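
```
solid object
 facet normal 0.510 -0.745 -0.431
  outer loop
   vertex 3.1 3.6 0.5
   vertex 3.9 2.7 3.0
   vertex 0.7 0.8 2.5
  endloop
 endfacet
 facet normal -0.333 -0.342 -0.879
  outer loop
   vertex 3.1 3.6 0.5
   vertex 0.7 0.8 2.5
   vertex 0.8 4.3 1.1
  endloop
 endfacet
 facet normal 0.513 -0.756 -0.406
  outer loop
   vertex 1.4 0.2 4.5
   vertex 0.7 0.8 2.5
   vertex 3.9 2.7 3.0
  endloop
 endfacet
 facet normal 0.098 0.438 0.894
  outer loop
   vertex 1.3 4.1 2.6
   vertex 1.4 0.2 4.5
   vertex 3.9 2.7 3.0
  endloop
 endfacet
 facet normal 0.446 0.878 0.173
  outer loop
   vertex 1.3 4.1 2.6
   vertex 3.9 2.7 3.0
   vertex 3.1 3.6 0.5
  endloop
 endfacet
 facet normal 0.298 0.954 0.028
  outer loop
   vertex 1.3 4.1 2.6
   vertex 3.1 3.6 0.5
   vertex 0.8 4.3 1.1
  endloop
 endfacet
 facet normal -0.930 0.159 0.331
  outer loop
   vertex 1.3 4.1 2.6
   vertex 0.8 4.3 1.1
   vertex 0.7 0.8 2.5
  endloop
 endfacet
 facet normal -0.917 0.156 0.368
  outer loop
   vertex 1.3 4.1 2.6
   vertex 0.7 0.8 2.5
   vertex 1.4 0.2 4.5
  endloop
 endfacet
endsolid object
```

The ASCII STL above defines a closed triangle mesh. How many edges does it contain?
12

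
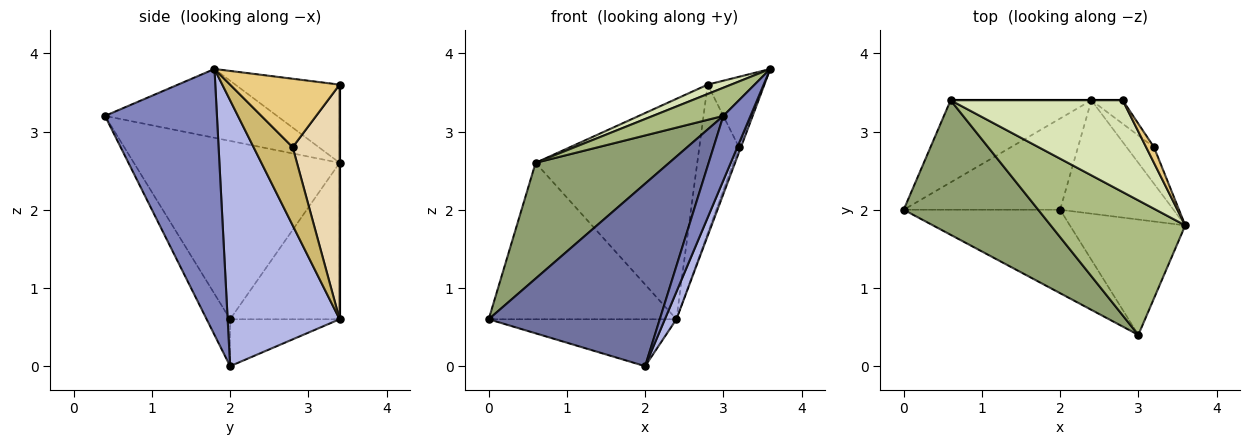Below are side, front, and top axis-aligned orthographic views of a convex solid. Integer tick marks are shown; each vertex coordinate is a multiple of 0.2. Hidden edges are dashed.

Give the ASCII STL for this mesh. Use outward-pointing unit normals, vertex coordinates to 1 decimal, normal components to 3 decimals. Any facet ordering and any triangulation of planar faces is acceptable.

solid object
 facet normal -0.124 -0.902 -0.413
  outer loop
   vertex 2.0 2.0 0.0
   vertex 3.0 0.4 3.2
   vertex 0.0 2.0 0.6
  endloop
 endfacet
 facet normal 0.895 -0.217 -0.388
  outer loop
   vertex 2.0 2.0 0.0
   vertex 3.6 1.8 3.8
   vertex 3.0 0.4 3.2
  endloop
 endfacet
 facet normal -0.258 0.442 -0.859
  outer loop
   vertex 2.4 3.4 0.6
   vertex 2.0 2.0 0.0
   vertex 0.0 2.0 0.6
  endloop
 endfacet
 facet normal 0.916 -0.094 -0.391
  outer loop
   vertex 2.4 3.4 0.6
   vertex 3.6 1.8 3.8
   vertex 2.0 2.0 0.0
  endloop
 endfacet
 facet normal -0.709 -0.460 0.535
  outer loop
   vertex 0.6 3.4 2.6
   vertex 0.0 2.0 0.6
   vertex 3.0 0.4 3.2
  endloop
 endfacet
 facet normal -0.448 -0.183 0.875
  outer loop
   vertex 0.6 3.4 2.6
   vertex 3.0 0.4 3.2
   vertex 3.6 1.8 3.8
  endloop
 endfacet
 facet normal -0.459 0.787 -0.413
  outer loop
   vertex 0.6 3.4 2.6
   vertex 2.4 3.4 0.6
   vertex 0.0 2.0 0.6
  endloop
 endfacet
 facet normal -0.412 -0.093 0.906
  outer loop
   vertex 2.8 3.4 3.6
   vertex 0.6 3.4 2.6
   vertex 3.6 1.8 3.8
  endloop
 endfacet
 facet normal 0.000 1.000 0.000
  outer loop
   vertex 2.8 3.4 3.6
   vertex 2.4 3.4 0.6
   vertex 0.6 3.4 2.6
  endloop
 endfacet
 facet normal 0.943 0.047 -0.330
  outer loop
   vertex 3.2 2.8 2.8
   vertex 3.6 1.8 3.8
   vertex 2.4 3.4 0.6
  endloop
 endfacet
 facet normal 0.885 0.455 0.101
  outer loop
   vertex 3.2 2.8 2.8
   vertex 2.8 3.4 3.6
   vertex 3.6 1.8 3.8
  endloop
 endfacet
 facet normal 0.760 0.642 -0.101
  outer loop
   vertex 3.2 2.8 2.8
   vertex 2.4 3.4 0.6
   vertex 2.8 3.4 3.6
  endloop
 endfacet
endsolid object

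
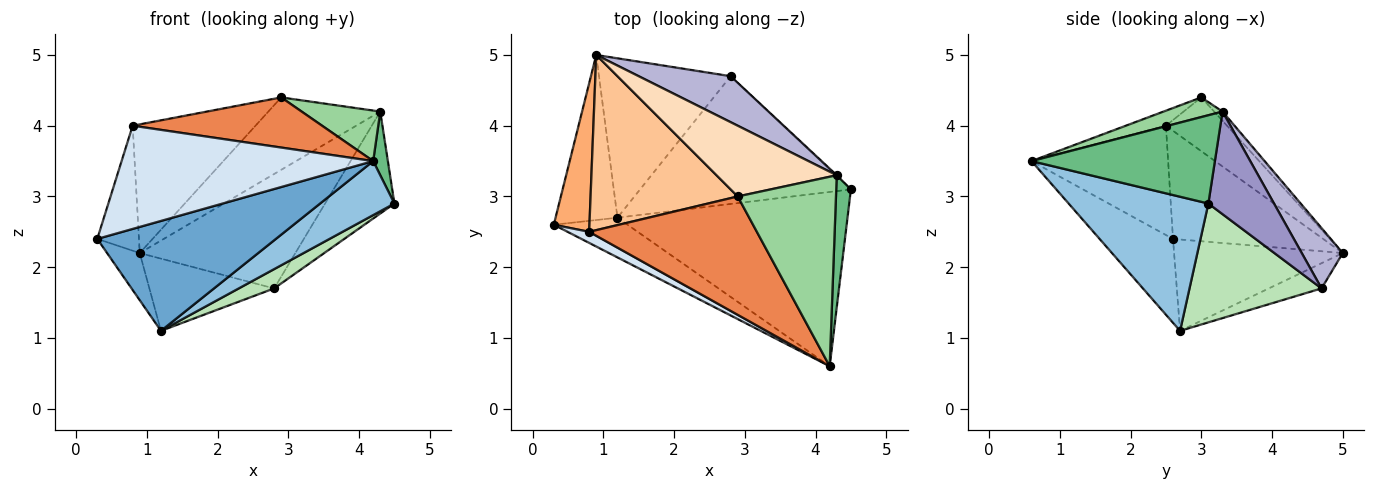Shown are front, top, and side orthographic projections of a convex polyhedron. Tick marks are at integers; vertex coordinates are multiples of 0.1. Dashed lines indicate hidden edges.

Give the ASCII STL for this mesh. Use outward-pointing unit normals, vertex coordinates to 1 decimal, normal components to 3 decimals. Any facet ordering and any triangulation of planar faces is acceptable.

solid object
 facet normal -0.360 -0.877 -0.317
  outer loop
   vertex 1.2 2.7 1.1
   vertex 4.2 0.6 3.5
   vertex 0.3 2.6 2.4
  endloop
 endfacet
 facet normal 0.487 -0.259 -0.834
  outer loop
   vertex 1.2 2.7 1.1
   vertex 4.5 3.1 2.9
   vertex 4.2 0.6 3.5
  endloop
 endfacet
 facet normal -0.817 0.158 -0.554
  outer loop
   vertex 1.2 2.7 1.1
   vertex 0.3 2.6 2.4
   vertex 0.9 5.0 2.2
  endloop
 endfacet
 facet normal -0.475 -0.875 0.094
  outer loop
   vertex 0.8 2.5 4.0
   vertex 0.3 2.6 2.4
   vertex 4.2 0.6 3.5
  endloop
 endfacet
 facet normal -0.082 -0.389 0.918
  outer loop
   vertex 0.8 2.5 4.0
   vertex 4.2 0.6 3.5
   vertex 2.9 3.0 4.4
  endloop
 endfacet
 facet normal -0.918 0.255 0.303
  outer loop
   vertex 0.8 2.5 4.0
   vertex 0.9 5.0 2.2
   vertex 0.3 2.6 2.4
  endloop
 endfacet
 facet normal -0.282 0.568 0.773
  outer loop
   vertex 0.8 2.5 4.0
   vertex 2.9 3.0 4.4
   vertex 0.9 5.0 2.2
  endloop
 endfacet
 facet normal -0.053 0.714 0.698
  outer loop
   vertex 4.3 3.3 4.2
   vertex 0.9 5.0 2.2
   vertex 2.9 3.0 4.4
  endloop
 endfacet
 facet normal 0.983 -0.079 0.163
  outer loop
   vertex 4.3 3.3 4.2
   vertex 4.2 0.6 3.5
   vertex 4.5 3.1 2.9
  endloop
 endfacet
 facet normal 0.190 -0.253 0.949
  outer loop
   vertex 4.3 3.3 4.2
   vertex 2.9 3.0 4.4
   vertex 4.2 0.6 3.5
  endloop
 endfacet
 facet normal 0.487 -0.130 -0.864
  outer loop
   vertex 2.8 4.7 1.7
   vertex 4.5 3.1 2.9
   vertex 1.2 2.7 1.1
  endloop
 endfacet
 facet normal -0.172 0.407 -0.897
  outer loop
   vertex 2.8 4.7 1.7
   vertex 1.2 2.7 1.1
   vertex 0.9 5.0 2.2
  endloop
 endfacet
 facet normal 0.688 0.726 -0.006
  outer loop
   vertex 2.8 4.7 1.7
   vertex 4.3 3.3 4.2
   vertex 4.5 3.1 2.9
  endloop
 endfacet
 facet normal 0.238 0.901 0.362
  outer loop
   vertex 2.8 4.7 1.7
   vertex 0.9 5.0 2.2
   vertex 4.3 3.3 4.2
  endloop
 endfacet
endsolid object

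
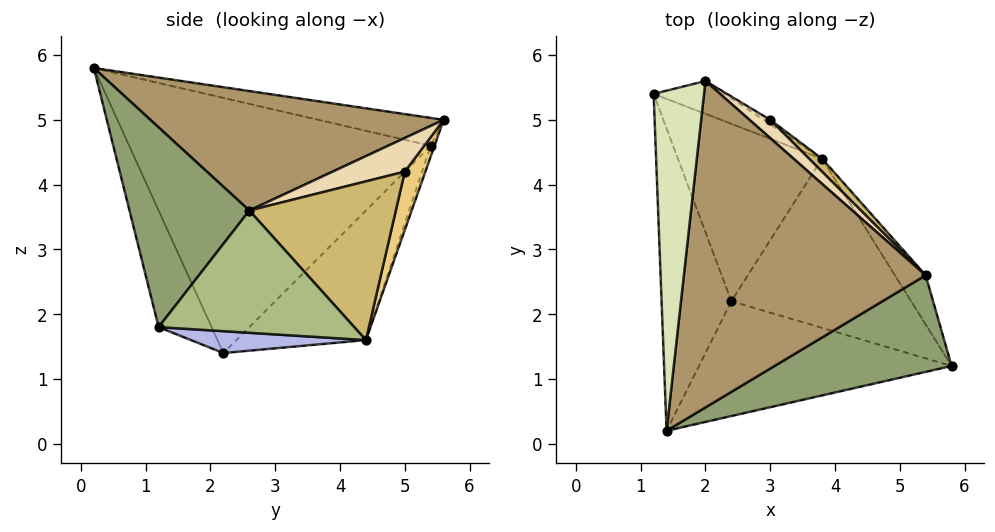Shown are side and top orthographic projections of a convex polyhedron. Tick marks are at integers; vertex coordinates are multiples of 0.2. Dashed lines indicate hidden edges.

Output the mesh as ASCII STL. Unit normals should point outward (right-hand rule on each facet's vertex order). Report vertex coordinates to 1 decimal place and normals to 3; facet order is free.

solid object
 facet normal -0.960 -0.097 -0.262
  outer loop
   vertex 2.4 2.2 1.4
   vertex 1.4 0.2 5.8
   vertex 1.2 5.4 4.6
  endloop
 endfacet
 facet normal -0.205 -0.873 -0.443
  outer loop
   vertex 2.4 2.2 1.4
   vertex 5.8 1.2 1.8
   vertex 1.4 0.2 5.8
  endloop
 endfacet
 facet normal -0.600 0.442 -0.667
  outer loop
   vertex 3.8 4.4 1.6
   vertex 2.4 2.2 1.4
   vertex 1.2 5.4 4.6
  endloop
 endfacet
 facet normal 0.121 0.013 -0.993
  outer loop
   vertex 3.8 4.4 1.6
   vertex 5.8 1.2 1.8
   vertex 2.4 2.2 1.4
  endloop
 endfacet
 facet normal 0.631 -0.539 0.559
  outer loop
   vertex 5.4 2.6 3.6
   vertex 1.4 0.2 5.8
   vertex 5.8 1.2 1.8
  endloop
 endfacet
 facet normal 0.835 0.509 -0.210
  outer loop
   vertex 5.4 2.6 3.6
   vertex 5.8 1.2 1.8
   vertex 3.8 4.4 1.6
  endloop
 endfacet
 facet normal -0.054 0.932 -0.358
  outer loop
   vertex 2.0 5.6 5.0
   vertex 3.8 4.4 1.6
   vertex 1.2 5.4 4.6
  endloop
 endfacet
 facet normal -0.476 0.180 0.861
  outer loop
   vertex 2.0 5.6 5.0
   vertex 1.2 5.4 4.6
   vertex 1.4 0.2 5.8
  endloop
 endfacet
 facet normal 0.441 0.083 0.893
  outer loop
   vertex 2.0 5.6 5.0
   vertex 1.4 0.2 5.8
   vertex 5.4 2.6 3.6
  endloop
 endfacet
 facet normal 0.713 0.699 0.058
  outer loop
   vertex 3.0 5.0 4.2
   vertex 5.4 2.6 3.6
   vertex 3.8 4.4 1.6
  endloop
 endfacet
 facet normal 0.482 0.875 -0.054
  outer loop
   vertex 3.0 5.0 4.2
   vertex 3.8 4.4 1.6
   vertex 2.0 5.6 5.0
  endloop
 endfacet
 facet normal 0.691 0.585 0.425
  outer loop
   vertex 3.0 5.0 4.2
   vertex 2.0 5.6 5.0
   vertex 5.4 2.6 3.6
  endloop
 endfacet
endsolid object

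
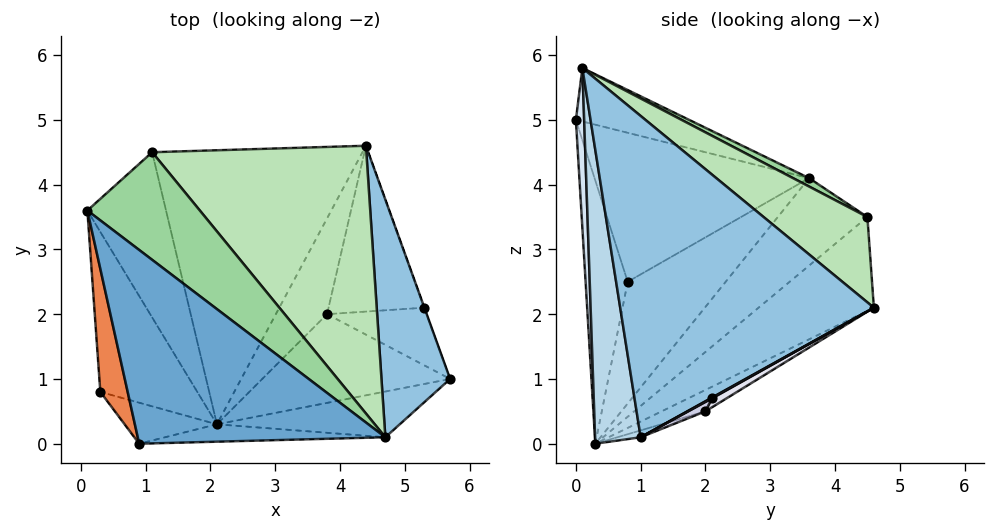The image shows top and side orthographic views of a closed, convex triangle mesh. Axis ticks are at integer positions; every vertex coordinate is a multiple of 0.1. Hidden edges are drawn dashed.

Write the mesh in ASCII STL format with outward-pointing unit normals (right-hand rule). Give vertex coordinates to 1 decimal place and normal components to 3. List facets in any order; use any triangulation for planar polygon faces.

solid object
 facet normal -0.207 0.194 0.959
  outer loop
   vertex 4.7 0.1 5.8
   vertex 0.1 3.6 4.1
   vertex 0.9 0.0 5.0
  endloop
 endfacet
 facet normal 0.952 0.231 0.203
  outer loop
   vertex 4.4 4.6 2.1
   vertex 4.7 0.1 5.8
   vertex 5.7 1.0 0.1
  endloop
 endfacet
 facet normal 0.193 -0.974 -0.120
  outer loop
   vertex 2.1 0.3 0.0
   vertex 5.7 1.0 0.1
   vertex 4.7 0.1 5.8
  endloop
 endfacet
 facet normal 0.037 -0.998 -0.051
  outer loop
   vertex 2.1 0.3 0.0
   vertex 4.7 0.1 5.8
   vertex 0.9 0.0 5.0
  endloop
 endfacet
 facet normal -0.969 -0.171 0.178
  outer loop
   vertex 0.3 0.8 2.5
   vertex 0.9 0.0 5.0
   vertex 0.1 3.6 4.1
  endloop
 endfacet
 facet normal -0.749 0.288 -0.597
  outer loop
   vertex 0.3 0.8 2.5
   vertex 0.1 3.6 4.1
   vertex 2.1 0.3 0.0
  endloop
 endfacet
 facet normal -0.470 -0.867 -0.165
  outer loop
   vertex 0.3 0.8 2.5
   vertex 2.1 0.3 0.0
   vertex 0.9 0.0 5.0
  endloop
 endfacet
 facet normal -0.695 0.355 -0.625
  outer loop
   vertex 1.1 4.5 3.5
   vertex 2.1 0.3 0.0
   vertex 0.1 3.6 4.1
  endloop
 endfacet
 facet normal -0.340 0.553 -0.761
  outer loop
   vertex 1.1 4.5 3.5
   vertex 4.4 4.6 2.1
   vertex 2.1 0.3 0.0
  endloop
 endfacet
 facet normal 0.064 0.503 0.862
  outer loop
   vertex 1.1 4.5 3.5
   vertex 0.1 3.6 4.1
   vertex 4.7 0.1 5.8
  endloop
 endfacet
 facet normal 0.291 0.619 0.729
  outer loop
   vertex 1.1 4.5 3.5
   vertex 4.7 0.1 5.8
   vertex 4.4 4.6 2.1
  endloop
 endfacet
 facet normal -0.035 0.314 -0.949
  outer loop
   vertex 3.8 2.0 0.5
   vertex 5.7 1.0 0.1
   vertex 2.1 0.3 0.0
  endloop
 endfacet
 facet normal -0.322 0.549 -0.771
  outer loop
   vertex 3.8 2.0 0.5
   vertex 2.1 0.3 0.0
   vertex 4.4 4.6 2.1
  endloop
 endfacet
 facet normal 0.873 0.436 -0.218
  outer loop
   vertex 5.3 2.1 0.7
   vertex 4.4 4.6 2.1
   vertex 5.7 1.0 0.1
  endloop
 endfacet
 facet normal 0.082 0.500 -0.862
  outer loop
   vertex 5.3 2.1 0.7
   vertex 5.7 1.0 0.1
   vertex 3.8 2.0 0.5
  endloop
 endfacet
 facet normal 0.080 0.509 -0.857
  outer loop
   vertex 5.3 2.1 0.7
   vertex 3.8 2.0 0.5
   vertex 4.4 4.6 2.1
  endloop
 endfacet
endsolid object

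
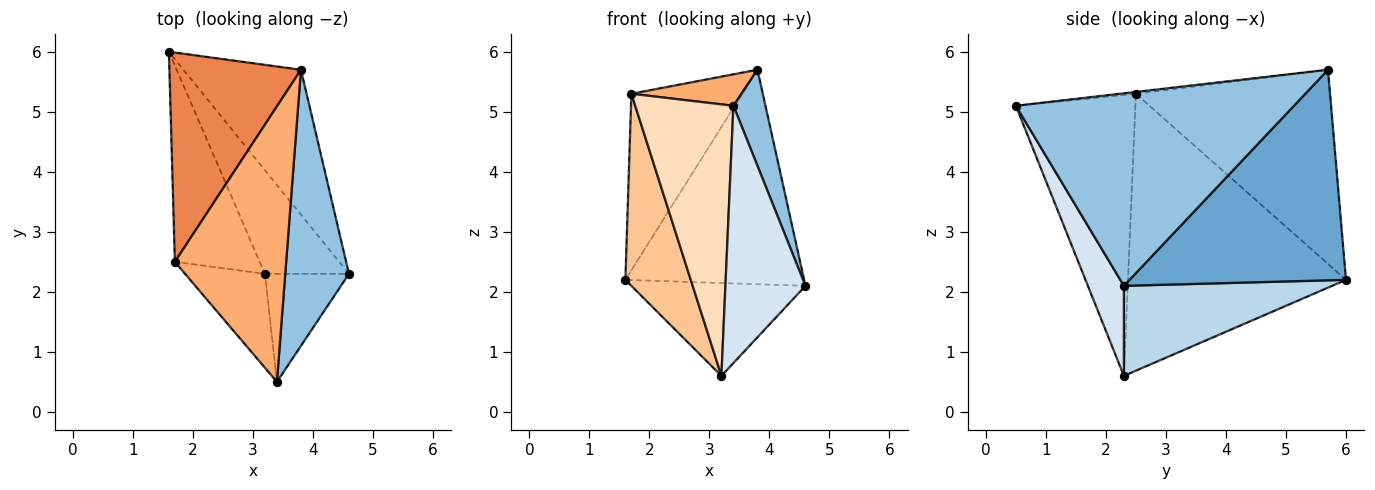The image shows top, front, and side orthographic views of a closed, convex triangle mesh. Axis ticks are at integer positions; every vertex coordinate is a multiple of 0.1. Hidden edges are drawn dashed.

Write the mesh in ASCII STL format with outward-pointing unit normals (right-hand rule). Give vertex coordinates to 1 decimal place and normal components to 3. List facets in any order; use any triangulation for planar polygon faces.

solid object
 facet normal 0.708 0.585 -0.395
  outer loop
   vertex 3.8 5.7 5.7
   vertex 4.6 2.3 2.1
   vertex 1.6 6.0 2.2
  endloop
 endfacet
 facet normal 0.944 -0.109 0.312
  outer loop
   vertex 3.8 5.7 5.7
   vertex 3.4 0.5 5.1
   vertex 4.6 2.3 2.1
  endloop
 endfacet
 facet normal 0.624 0.521 -0.582
  outer loop
   vertex 3.2 2.3 0.6
   vertex 1.6 6.0 2.2
   vertex 4.6 2.3 2.1
  endloop
 endfacet
 facet normal 0.383 -0.852 -0.358
  outer loop
   vertex 3.2 2.3 0.6
   vertex 4.6 2.3 2.1
   vertex 3.4 0.5 5.1
  endloop
 endfacet
 facet normal -0.748 0.428 0.507
  outer loop
   vertex 1.7 2.5 5.3
   vertex 3.8 5.7 5.7
   vertex 1.6 6.0 2.2
  endloop
 endfacet
 facet normal -0.016 -0.113 0.993
  outer loop
   vertex 1.7 2.5 5.3
   vertex 3.4 0.5 5.1
   vertex 3.8 5.7 5.7
  endloop
 endfacet
 facet normal -0.919 -0.276 -0.282
  outer loop
   vertex 1.7 2.5 5.3
   vertex 1.6 6.0 2.2
   vertex 3.2 2.3 0.6
  endloop
 endfacet
 facet normal -0.755 -0.620 -0.214
  outer loop
   vertex 1.7 2.5 5.3
   vertex 3.2 2.3 0.6
   vertex 3.4 0.5 5.1
  endloop
 endfacet
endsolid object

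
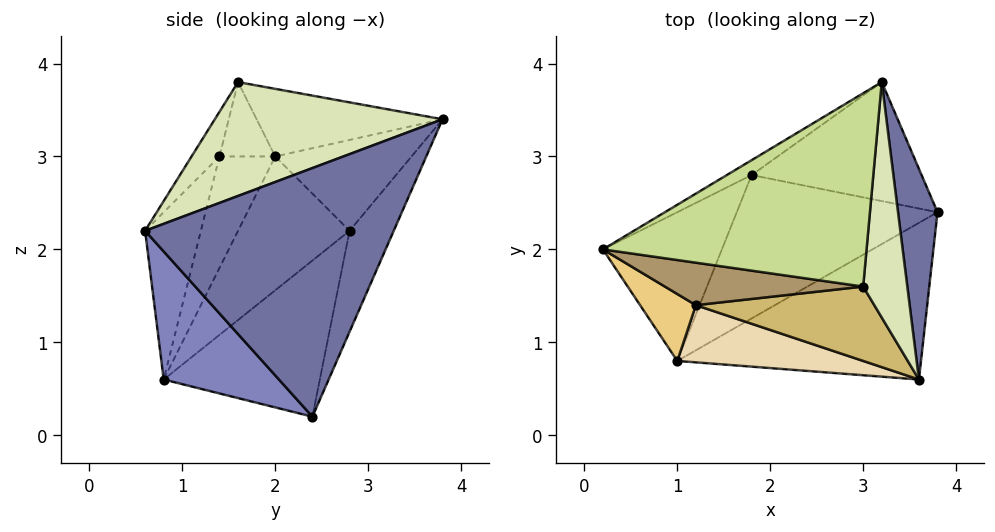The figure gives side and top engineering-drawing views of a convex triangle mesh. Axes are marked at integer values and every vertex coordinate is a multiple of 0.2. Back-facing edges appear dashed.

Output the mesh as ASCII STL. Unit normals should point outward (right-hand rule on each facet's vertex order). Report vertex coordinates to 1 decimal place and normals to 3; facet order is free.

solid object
 facet normal 0.986 0.064 0.157
  outer loop
   vertex 3.2 3.8 3.4
   vertex 3.6 0.6 2.2
   vertex 3.8 2.4 0.2
  endloop
 endfacet
 facet normal 0.323 -0.719 -0.615
  outer loop
   vertex 1.0 0.8 0.6
   vertex 3.8 2.4 0.2
   vertex 3.6 0.6 2.2
  endloop
 endfacet
 facet normal -0.496 0.857 -0.135
  outer loop
   vertex 1.8 2.8 2.2
   vertex 0.2 2.0 3.0
   vertex 3.2 3.8 3.4
  endloop
 endfacet
 facet normal -0.254 0.868 -0.427
  outer loop
   vertex 1.8 2.8 2.2
   vertex 3.2 3.8 3.4
   vertex 3.8 2.4 0.2
  endloop
 endfacet
 facet normal -0.575 0.639 -0.511
  outer loop
   vertex 1.8 2.8 2.2
   vertex 1.0 0.8 0.6
   vertex 0.2 2.0 3.0
  endloop
 endfacet
 facet normal -0.462 0.659 -0.593
  outer loop
   vertex 1.8 2.8 2.2
   vertex 3.8 2.4 0.2
   vertex 1.0 0.8 0.6
  endloop
 endfacet
 facet normal -0.244 0.195 0.950
  outer loop
   vertex 3.0 1.6 3.8
   vertex 3.2 3.8 3.4
   vertex 0.2 2.0 3.0
  endloop
 endfacet
 facet normal 0.932 -0.019 0.361
  outer loop
   vertex 3.0 1.6 3.8
   vertex 3.6 0.6 2.2
   vertex 3.2 3.8 3.4
  endloop
 endfacet
 facet normal -0.303 -0.505 0.808
  outer loop
   vertex 1.2 1.4 3.0
   vertex 3.0 1.6 3.8
   vertex 0.2 2.0 3.0
  endloop
 endfacet
 facet normal -0.123 -0.862 0.492
  outer loop
   vertex 1.2 1.4 3.0
   vertex 3.6 0.6 2.2
   vertex 3.0 1.6 3.8
  endloop
 endfacet
 facet normal -0.498 -0.830 0.249
  outer loop
   vertex 1.2 1.4 3.0
   vertex 0.2 2.0 3.0
   vertex 1.0 0.8 0.6
  endloop
 endfacet
 facet normal -0.229 -0.940 0.254
  outer loop
   vertex 1.2 1.4 3.0
   vertex 1.0 0.8 0.6
   vertex 3.6 0.6 2.2
  endloop
 endfacet
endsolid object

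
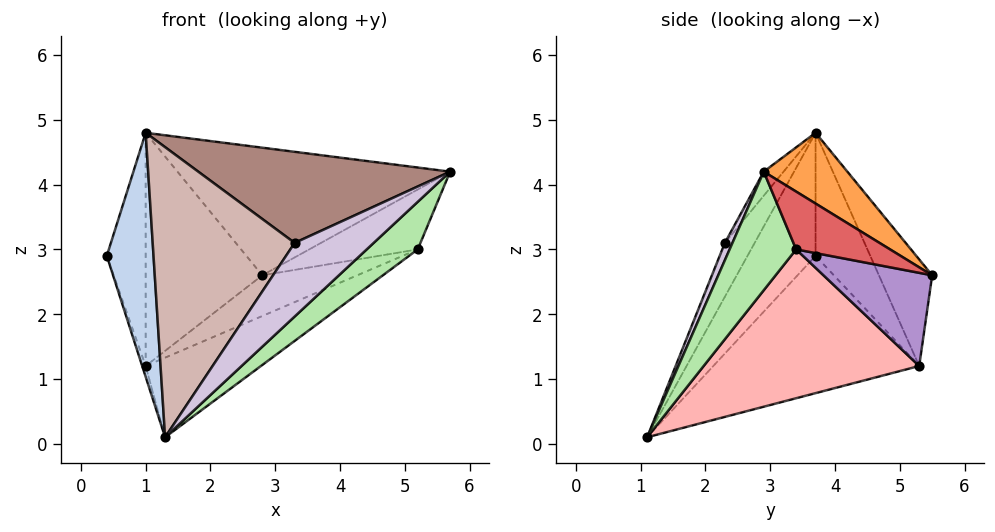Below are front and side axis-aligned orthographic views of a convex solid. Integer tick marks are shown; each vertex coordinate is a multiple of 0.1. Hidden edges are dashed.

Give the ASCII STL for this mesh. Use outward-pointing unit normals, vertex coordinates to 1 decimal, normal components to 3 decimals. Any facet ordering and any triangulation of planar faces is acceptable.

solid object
 facet normal -0.947 0.016 -0.319
  outer loop
   vertex 1.0 5.3 1.2
   vertex 1.3 1.1 0.1
   vertex 0.4 3.7 2.9
  endloop
 endfacet
 facet normal -0.798 -0.548 0.252
  outer loop
   vertex 1.0 3.7 4.8
   vertex 0.4 3.7 2.9
   vertex 1.3 1.1 0.1
  endloop
 endfacet
 facet normal 0.205 0.669 0.715
  outer loop
   vertex 1.0 3.7 4.8
   vertex 5.7 2.9 4.2
   vertex 2.8 5.5 2.6
  endloop
 endfacet
 facet normal -0.789 0.561 0.249
  outer loop
   vertex 1.0 3.7 4.8
   vertex 1.0 5.3 1.2
   vertex 0.4 3.7 2.9
  endloop
 endfacet
 facet normal -0.385 0.843 0.375
  outer loop
   vertex 1.0 3.7 4.8
   vertex 2.8 5.5 2.6
   vertex 1.0 5.3 1.2
  endloop
 endfacet
 facet normal 0.685 -0.526 -0.504
  outer loop
   vertex 5.2 3.4 3.0
   vertex 5.7 2.9 4.2
   vertex 1.3 1.1 0.1
  endloop
 endfacet
 facet normal 0.654 0.755 0.042
  outer loop
   vertex 5.2 3.4 3.0
   vertex 2.8 5.5 2.6
   vertex 5.7 2.9 4.2
  endloop
 endfacet
 facet normal 0.476 0.254 -0.842
  outer loop
   vertex 5.2 3.4 3.0
   vertex 1.3 1.1 0.1
   vertex 1.0 5.3 1.2
  endloop
 endfacet
 facet normal 0.516 0.451 -0.728
  outer loop
   vertex 5.2 3.4 3.0
   vertex 1.0 5.3 1.2
   vertex 2.8 5.5 2.6
  endloop
 endfacet
 facet normal 0.091 -0.944 0.317
  outer loop
   vertex 3.3 2.3 3.1
   vertex 1.3 1.1 0.1
   vertex 5.7 2.9 4.2
  endloop
 endfacet
 facet normal -0.064 -0.811 0.582
  outer loop
   vertex 3.3 2.3 3.1
   vertex 5.7 2.9 4.2
   vertex 1.0 3.7 4.8
  endloop
 endfacet
 facet normal -0.181 -0.865 0.467
  outer loop
   vertex 3.3 2.3 3.1
   vertex 1.0 3.7 4.8
   vertex 1.3 1.1 0.1
  endloop
 endfacet
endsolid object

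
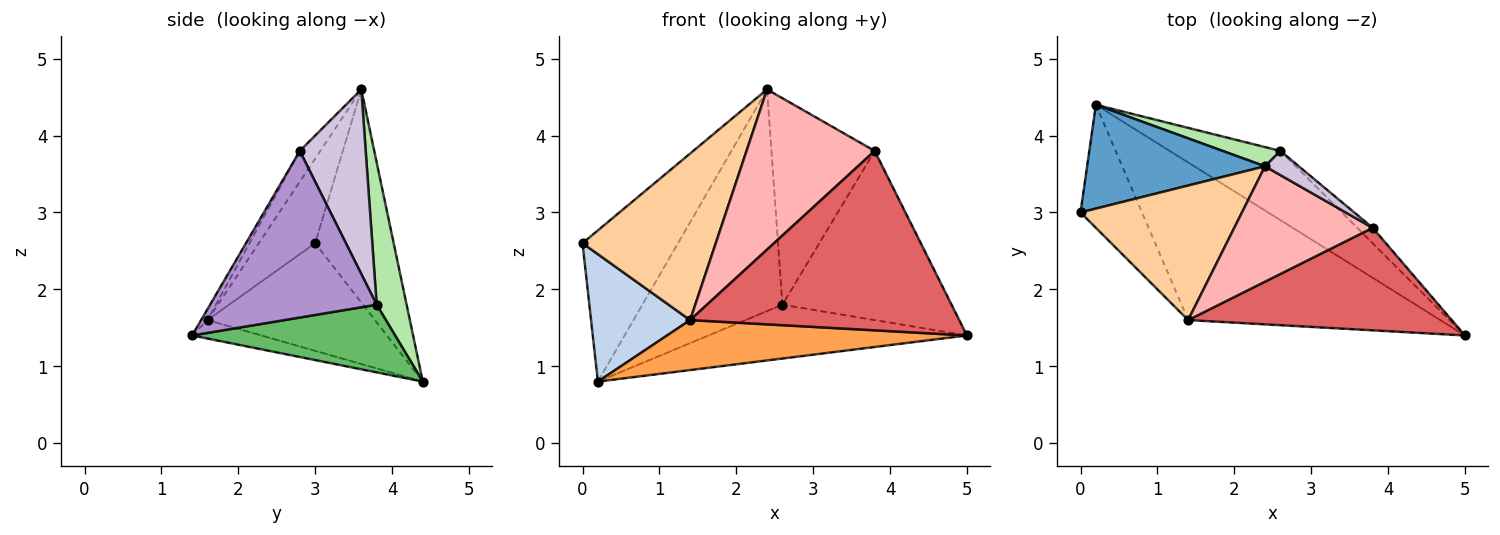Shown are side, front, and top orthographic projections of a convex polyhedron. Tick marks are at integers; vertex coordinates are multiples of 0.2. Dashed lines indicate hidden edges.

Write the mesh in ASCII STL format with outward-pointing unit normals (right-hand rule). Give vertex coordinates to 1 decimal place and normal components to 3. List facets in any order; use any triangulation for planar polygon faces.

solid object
 facet normal -0.561 0.682 0.468
  outer loop
   vertex 2.4 3.6 4.6
   vertex 0.2 4.4 0.8
   vertex 0.0 3.0 2.6
  endloop
 endfacet
 facet normal -0.772 -0.457 -0.441
  outer loop
   vertex 1.4 1.6 1.6
   vertex 0.0 3.0 2.6
   vertex 0.2 4.4 0.8
  endloop
 endfacet
 facet normal -0.070 -0.302 -0.951
  outer loop
   vertex 1.4 1.6 1.6
   vertex 0.2 4.4 0.8
   vertex 5.0 1.4 1.4
  endloop
 endfacet
 facet normal -0.313 -0.739 0.597
  outer loop
   vertex 1.4 1.6 1.6
   vertex 2.4 3.6 4.6
   vertex 0.0 3.0 2.6
  endloop
 endfacet
 facet normal 0.434 0.553 -0.711
  outer loop
   vertex 2.6 3.8 1.8
   vertex 5.0 1.4 1.4
   vertex 0.2 4.4 0.8
  endloop
 endfacet
 facet normal 0.208 0.974 0.084
  outer loop
   vertex 2.6 3.8 1.8
   vertex 0.2 4.4 0.8
   vertex 2.4 3.6 4.6
  endloop
 endfacet
 facet normal -0.021 -0.868 0.496
  outer loop
   vertex 3.8 2.8 3.8
   vertex 1.4 1.6 1.6
   vertex 5.0 1.4 1.4
  endloop
 endfacet
 facet normal -0.129 -0.805 0.579
  outer loop
   vertex 3.8 2.8 3.8
   vertex 2.4 3.6 4.6
   vertex 1.4 1.6 1.6
  endloop
 endfacet
 facet normal 0.700 0.711 -0.065
  outer loop
   vertex 3.8 2.8 3.8
   vertex 5.0 1.4 1.4
   vertex 2.6 3.8 1.8
  endloop
 endfacet
 facet normal 0.535 0.839 0.098
  outer loop
   vertex 3.8 2.8 3.8
   vertex 2.6 3.8 1.8
   vertex 2.4 3.6 4.6
  endloop
 endfacet
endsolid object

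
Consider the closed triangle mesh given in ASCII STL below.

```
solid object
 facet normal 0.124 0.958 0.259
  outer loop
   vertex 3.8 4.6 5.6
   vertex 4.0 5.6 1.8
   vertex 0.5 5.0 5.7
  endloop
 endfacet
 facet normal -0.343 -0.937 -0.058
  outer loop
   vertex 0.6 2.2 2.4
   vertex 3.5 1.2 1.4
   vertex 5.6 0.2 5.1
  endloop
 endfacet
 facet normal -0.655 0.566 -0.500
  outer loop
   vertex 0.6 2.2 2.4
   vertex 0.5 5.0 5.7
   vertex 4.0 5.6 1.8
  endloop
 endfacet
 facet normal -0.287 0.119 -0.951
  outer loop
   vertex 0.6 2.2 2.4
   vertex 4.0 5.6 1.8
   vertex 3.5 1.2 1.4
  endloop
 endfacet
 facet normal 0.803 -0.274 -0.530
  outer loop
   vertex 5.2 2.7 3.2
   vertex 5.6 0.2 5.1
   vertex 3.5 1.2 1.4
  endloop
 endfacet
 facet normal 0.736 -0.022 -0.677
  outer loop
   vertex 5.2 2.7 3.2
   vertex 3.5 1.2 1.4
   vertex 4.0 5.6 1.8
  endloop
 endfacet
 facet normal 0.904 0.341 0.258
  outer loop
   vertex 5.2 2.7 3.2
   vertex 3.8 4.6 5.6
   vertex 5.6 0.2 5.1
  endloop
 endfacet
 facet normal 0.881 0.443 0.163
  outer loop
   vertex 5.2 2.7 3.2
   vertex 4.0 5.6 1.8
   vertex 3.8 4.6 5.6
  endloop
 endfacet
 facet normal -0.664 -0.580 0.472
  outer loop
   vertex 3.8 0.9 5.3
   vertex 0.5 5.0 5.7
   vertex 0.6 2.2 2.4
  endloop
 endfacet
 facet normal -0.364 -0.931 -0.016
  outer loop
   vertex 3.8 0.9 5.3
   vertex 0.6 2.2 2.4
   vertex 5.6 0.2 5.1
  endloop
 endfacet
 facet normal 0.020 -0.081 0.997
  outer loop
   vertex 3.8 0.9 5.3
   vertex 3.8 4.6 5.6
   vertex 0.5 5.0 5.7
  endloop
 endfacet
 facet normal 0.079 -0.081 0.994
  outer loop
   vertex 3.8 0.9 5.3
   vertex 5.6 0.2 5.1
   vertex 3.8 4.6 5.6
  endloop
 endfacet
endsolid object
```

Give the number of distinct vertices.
8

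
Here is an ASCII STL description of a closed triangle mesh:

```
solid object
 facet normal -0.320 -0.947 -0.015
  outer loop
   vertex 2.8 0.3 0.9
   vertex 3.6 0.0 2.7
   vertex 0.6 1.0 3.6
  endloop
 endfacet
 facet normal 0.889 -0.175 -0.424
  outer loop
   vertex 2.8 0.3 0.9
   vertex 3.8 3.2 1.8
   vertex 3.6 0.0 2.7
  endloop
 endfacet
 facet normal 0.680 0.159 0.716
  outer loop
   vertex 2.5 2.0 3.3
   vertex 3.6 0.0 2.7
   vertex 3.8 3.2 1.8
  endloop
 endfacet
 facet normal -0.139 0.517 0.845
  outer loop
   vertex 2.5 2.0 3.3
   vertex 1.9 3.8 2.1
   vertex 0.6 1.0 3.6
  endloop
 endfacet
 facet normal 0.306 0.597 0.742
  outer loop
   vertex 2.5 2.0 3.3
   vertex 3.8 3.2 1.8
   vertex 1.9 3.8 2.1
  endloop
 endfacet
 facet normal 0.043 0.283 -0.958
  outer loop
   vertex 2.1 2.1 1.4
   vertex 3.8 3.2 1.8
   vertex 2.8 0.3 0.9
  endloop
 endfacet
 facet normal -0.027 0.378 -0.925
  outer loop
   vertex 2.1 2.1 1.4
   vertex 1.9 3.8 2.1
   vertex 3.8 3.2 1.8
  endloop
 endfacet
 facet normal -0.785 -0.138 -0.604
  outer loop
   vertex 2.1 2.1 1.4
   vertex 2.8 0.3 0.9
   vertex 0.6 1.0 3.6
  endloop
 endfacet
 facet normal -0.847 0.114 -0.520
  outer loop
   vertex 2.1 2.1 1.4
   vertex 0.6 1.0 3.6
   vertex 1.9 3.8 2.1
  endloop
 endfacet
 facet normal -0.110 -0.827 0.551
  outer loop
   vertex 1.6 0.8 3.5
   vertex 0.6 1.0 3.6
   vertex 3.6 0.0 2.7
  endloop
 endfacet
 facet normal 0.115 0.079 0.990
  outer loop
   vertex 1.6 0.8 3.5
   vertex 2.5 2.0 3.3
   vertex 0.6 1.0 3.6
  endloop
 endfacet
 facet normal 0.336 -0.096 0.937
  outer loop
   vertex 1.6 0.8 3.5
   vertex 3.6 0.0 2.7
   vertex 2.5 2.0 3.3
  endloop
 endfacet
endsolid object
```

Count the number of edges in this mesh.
18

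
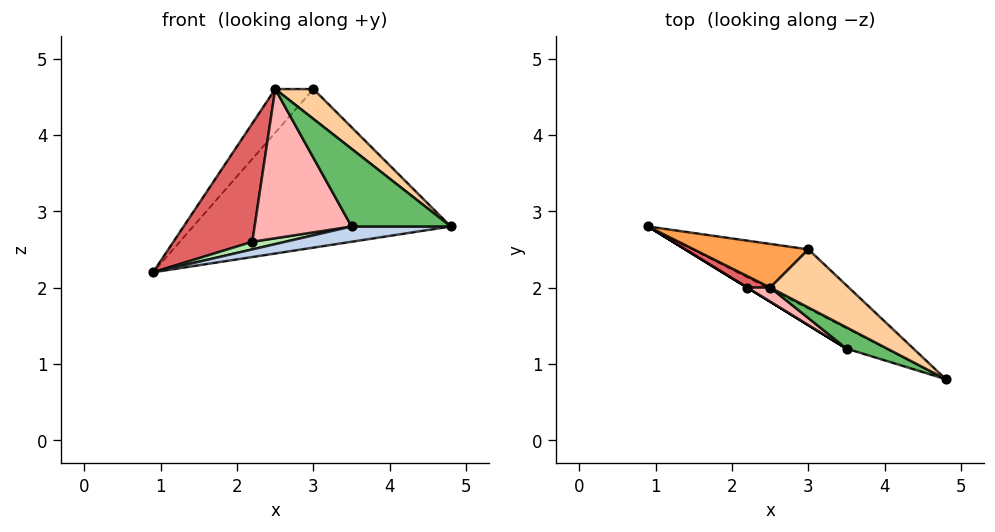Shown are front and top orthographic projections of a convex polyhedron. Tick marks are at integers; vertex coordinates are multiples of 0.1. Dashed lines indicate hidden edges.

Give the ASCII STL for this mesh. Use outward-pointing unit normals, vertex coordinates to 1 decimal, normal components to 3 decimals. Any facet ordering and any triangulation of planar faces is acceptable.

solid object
 facet normal 0.471 0.826 -0.309
  outer loop
   vertex 3.0 2.5 4.6
   vertex 4.8 0.8 2.8
   vertex 0.9 2.8 2.2
  endloop
 endfacet
 facet normal -0.182 -0.590 -0.787
  outer loop
   vertex 3.5 1.2 2.8
   vertex 0.9 2.8 2.2
   vertex 4.8 0.8 2.8
  endloop
 endfacet
 facet normal -0.577 0.577 0.577
  outer loop
   vertex 2.5 2.0 4.6
   vertex 3.0 2.5 4.6
   vertex 0.9 2.8 2.2
  endloop
 endfacet
 facet normal 0.416 -0.416 0.809
  outer loop
   vertex 2.5 2.0 4.6
   vertex 4.8 0.8 2.8
   vertex 3.0 2.5 4.6
  endloop
 endfacet
 facet normal -0.285 -0.925 0.253
  outer loop
   vertex 2.5 2.0 4.6
   vertex 3.5 1.2 2.8
   vertex 4.8 0.8 2.8
  endloop
 endfacet
 facet normal -0.524 -0.852 0.000
  outer loop
   vertex 2.2 2.0 2.6
   vertex 0.9 2.8 2.2
   vertex 3.5 1.2 2.8
  endloop
 endfacet
 facet normal -0.540 -0.838 0.081
  outer loop
   vertex 2.2 2.0 2.6
   vertex 2.5 2.0 4.6
   vertex 0.9 2.8 2.2
  endloop
 endfacet
 facet normal -0.531 -0.843 0.080
  outer loop
   vertex 2.2 2.0 2.6
   vertex 3.5 1.2 2.8
   vertex 2.5 2.0 4.6
  endloop
 endfacet
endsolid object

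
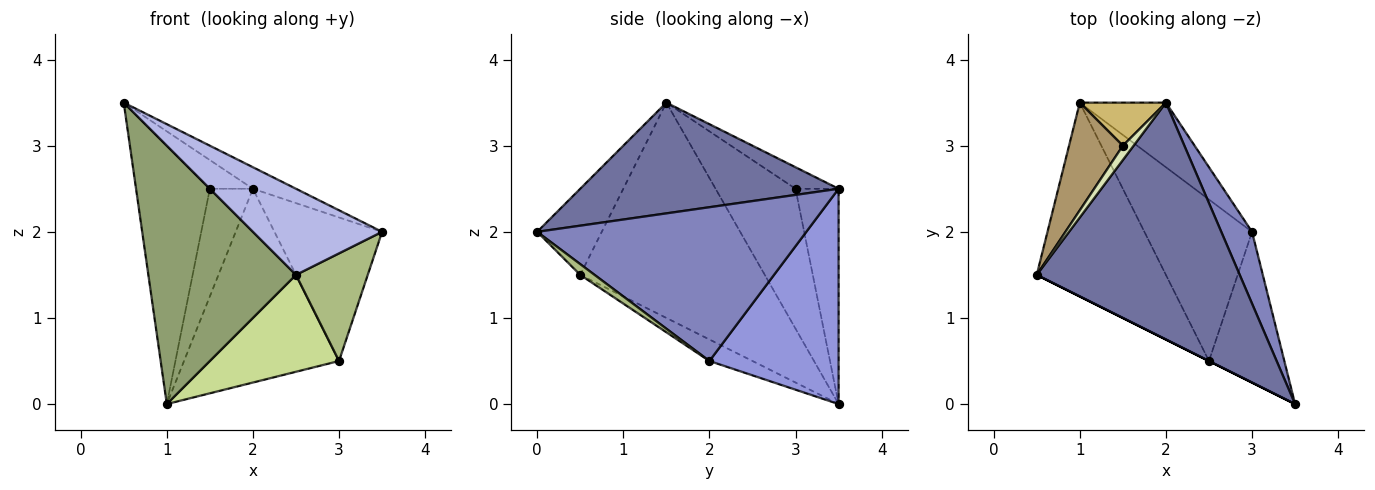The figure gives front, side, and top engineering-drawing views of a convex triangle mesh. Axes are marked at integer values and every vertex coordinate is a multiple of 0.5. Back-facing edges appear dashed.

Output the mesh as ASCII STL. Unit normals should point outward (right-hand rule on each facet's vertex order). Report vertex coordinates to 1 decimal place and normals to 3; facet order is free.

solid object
 facet normal 0.477 0.080 0.875
  outer loop
   vertex 2.0 3.5 2.5
   vertex 0.5 1.5 3.5
   vertex 3.5 0.0 2.0
  endloop
 endfacet
 facet normal 0.913 0.365 0.183
  outer loop
   vertex 3.0 2.0 0.5
   vertex 2.0 3.5 2.5
   vertex 3.5 0.0 2.0
  endloop
 endfacet
 facet normal 0.620 0.744 -0.248
  outer loop
   vertex 3.0 2.0 0.5
   vertex 1.0 3.5 0.0
   vertex 2.0 3.5 2.5
  endloop
 endfacet
 facet normal -0.447 -0.894 0.000
  outer loop
   vertex 2.5 0.5 1.5
   vertex 3.5 0.0 2.0
   vertex 0.5 1.5 3.5
  endloop
 endfacet
 facet normal -0.707 -0.566 -0.424
  outer loop
   vertex 2.5 0.5 1.5
   vertex 0.5 1.5 3.5
   vertex 1.0 3.5 0.0
  endloop
 endfacet
 facet normal 0.115 -0.577 -0.808
  outer loop
   vertex 2.5 0.5 1.5
   vertex 3.0 2.0 0.5
   vertex 3.5 0.0 2.0
  endloop
 endfacet
 facet normal -0.169 -0.507 -0.845
  outer loop
   vertex 2.5 0.5 1.5
   vertex 1.0 3.5 0.0
   vertex 3.0 2.0 0.5
  endloop
 endfacet
 facet normal -0.667 0.667 0.333
  outer loop
   vertex 1.5 3.0 2.5
   vertex 0.5 1.5 3.5
   vertex 2.0 3.5 2.5
  endloop
 endfacet
 facet normal -0.707 0.653 0.272
  outer loop
   vertex 1.5 3.0 2.5
   vertex 1.0 3.5 0.0
   vertex 0.5 1.5 3.5
  endloop
 endfacet
 facet normal -0.680 0.680 0.272
  outer loop
   vertex 1.5 3.0 2.5
   vertex 2.0 3.5 2.5
   vertex 1.0 3.5 0.0
  endloop
 endfacet
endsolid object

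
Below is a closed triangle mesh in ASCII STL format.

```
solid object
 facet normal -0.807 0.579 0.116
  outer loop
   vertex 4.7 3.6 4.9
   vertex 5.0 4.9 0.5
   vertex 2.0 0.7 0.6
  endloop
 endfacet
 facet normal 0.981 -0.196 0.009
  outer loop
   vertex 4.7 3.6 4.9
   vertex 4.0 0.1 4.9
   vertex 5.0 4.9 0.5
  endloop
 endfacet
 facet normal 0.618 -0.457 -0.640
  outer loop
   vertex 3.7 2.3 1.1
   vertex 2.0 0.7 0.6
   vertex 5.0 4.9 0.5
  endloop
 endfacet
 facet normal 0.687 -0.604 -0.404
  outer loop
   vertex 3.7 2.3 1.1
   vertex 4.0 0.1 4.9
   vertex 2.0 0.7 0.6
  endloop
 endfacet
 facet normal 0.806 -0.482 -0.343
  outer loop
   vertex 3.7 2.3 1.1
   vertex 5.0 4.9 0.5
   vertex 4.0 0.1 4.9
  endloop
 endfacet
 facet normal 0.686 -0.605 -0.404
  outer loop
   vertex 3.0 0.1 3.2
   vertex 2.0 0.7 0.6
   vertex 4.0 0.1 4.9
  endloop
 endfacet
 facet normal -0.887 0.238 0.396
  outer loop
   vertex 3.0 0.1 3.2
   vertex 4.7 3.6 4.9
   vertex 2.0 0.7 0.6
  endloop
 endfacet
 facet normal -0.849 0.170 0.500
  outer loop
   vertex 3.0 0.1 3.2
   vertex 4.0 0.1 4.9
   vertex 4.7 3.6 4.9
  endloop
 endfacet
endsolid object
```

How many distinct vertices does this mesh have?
6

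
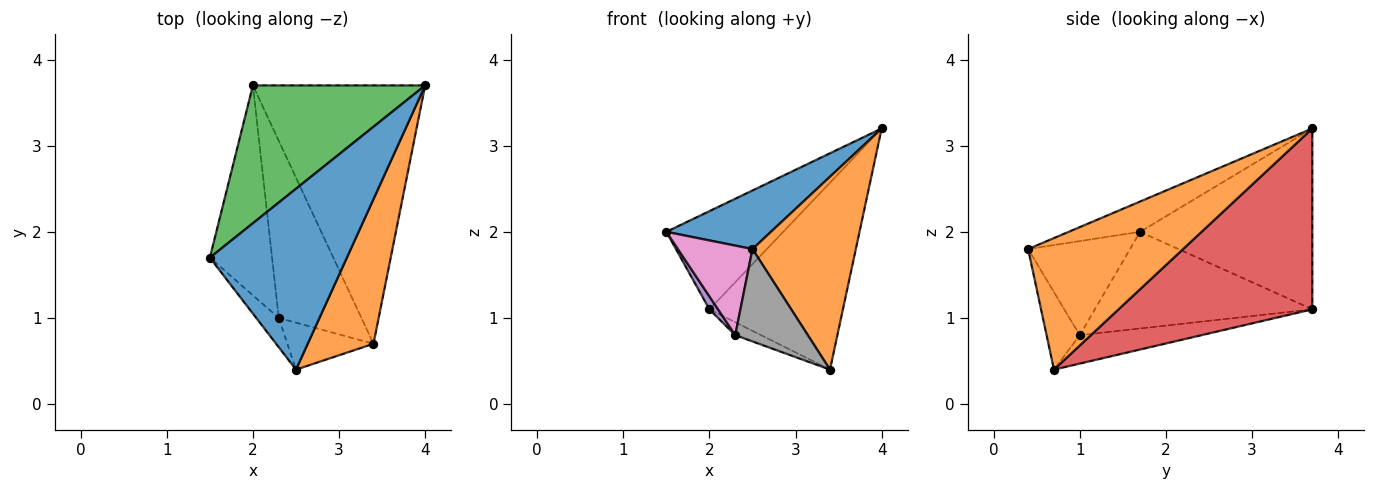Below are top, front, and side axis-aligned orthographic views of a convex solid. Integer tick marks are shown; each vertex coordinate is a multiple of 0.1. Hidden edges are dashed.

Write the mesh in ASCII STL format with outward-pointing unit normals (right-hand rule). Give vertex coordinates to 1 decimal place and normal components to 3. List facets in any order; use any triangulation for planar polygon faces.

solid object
 facet normal -0.206 -0.301 0.931
  outer loop
   vertex 2.5 0.4 1.8
   vertex 4.0 3.7 3.2
   vertex 1.5 1.7 2.0
  endloop
 endfacet
 facet normal 0.768 -0.512 0.384
  outer loop
   vertex 2.5 0.4 1.8
   vertex 3.4 0.7 0.4
   vertex 4.0 3.7 3.2
  endloop
 endfacet
 facet normal -0.650 0.441 0.619
  outer loop
   vertex 2.0 3.7 1.1
   vertex 1.5 1.7 2.0
   vertex 4.0 3.7 3.2
  endloop
 endfacet
 facet normal 0.648 0.446 -0.617
  outer loop
   vertex 2.0 3.7 1.1
   vertex 4.0 3.7 3.2
   vertex 3.4 0.7 0.4
  endloop
 endfacet
 facet normal -0.840 -0.033 -0.541
  outer loop
   vertex 2.3 1.0 0.8
   vertex 1.5 1.7 2.0
   vertex 2.0 3.7 1.1
  endloop
 endfacet
 facet normal -0.324 0.069 -0.943
  outer loop
   vertex 2.3 1.0 0.8
   vertex 2.0 3.7 1.1
   vertex 3.4 0.7 0.4
  endloop
 endfacet
 facet normal -0.792 -0.580 -0.190
  outer loop
   vertex 2.3 1.0 0.8
   vertex 2.5 0.4 1.8
   vertex 1.5 1.7 2.0
  endloop
 endfacet
 facet normal -0.378 -0.825 -0.420
  outer loop
   vertex 2.3 1.0 0.8
   vertex 3.4 0.7 0.4
   vertex 2.5 0.4 1.8
  endloop
 endfacet
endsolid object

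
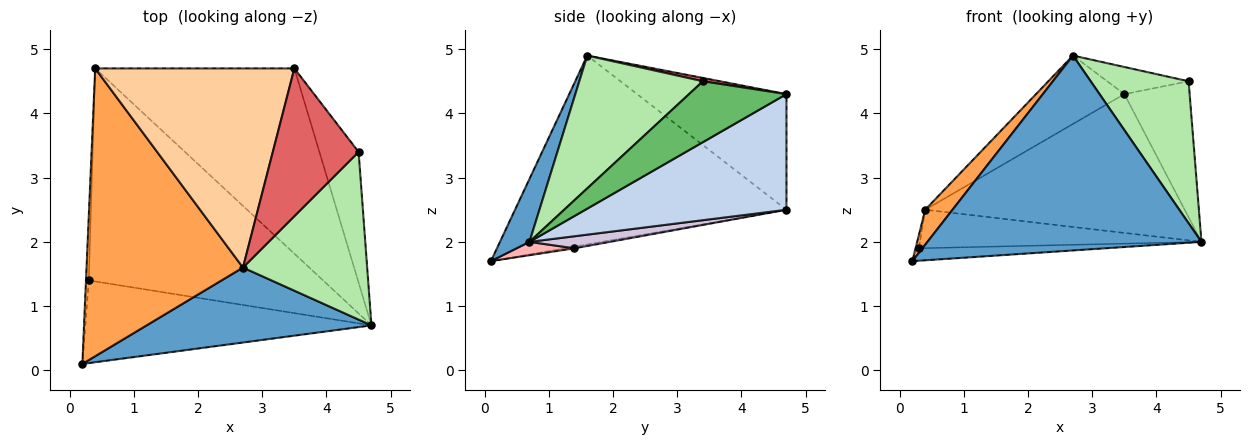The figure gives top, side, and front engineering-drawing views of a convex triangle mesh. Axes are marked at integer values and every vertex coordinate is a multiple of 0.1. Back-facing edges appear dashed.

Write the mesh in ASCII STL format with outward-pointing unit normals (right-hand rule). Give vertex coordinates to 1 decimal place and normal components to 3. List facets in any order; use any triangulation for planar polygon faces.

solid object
 facet normal 0.100 -0.929 0.357
  outer loop
   vertex 2.7 1.6 4.9
   vertex 0.2 0.1 1.7
   vertex 4.7 0.7 2.0
  endloop
 endfacet
 facet normal 0.421 0.544 -0.726
  outer loop
   vertex 0.4 4.7 2.5
   vertex 3.5 4.7 4.3
   vertex 4.7 0.7 2.0
  endloop
 endfacet
 facet normal -0.768 -0.077 0.636
  outer loop
   vertex 0.4 4.7 2.5
   vertex 0.2 0.1 1.7
   vertex 2.7 1.6 4.9
  endloop
 endfacet
 facet normal -0.481 0.285 0.829
  outer loop
   vertex 0.4 4.7 2.5
   vertex 2.7 1.6 4.9
   vertex 3.5 4.7 4.3
  endloop
 endfacet
 facet normal 0.733 0.491 -0.472
  outer loop
   vertex 4.5 3.4 4.5
   vertex 4.7 0.7 2.0
   vertex 3.5 4.7 4.3
  endloop
 endfacet
 facet normal 0.632 -0.501 0.591
  outer loop
   vertex 4.5 3.4 4.5
   vertex 2.7 1.6 4.9
   vertex 4.7 0.7 2.0
  endloop
 endfacet
 facet normal 0.038 0.180 0.983
  outer loop
   vertex 4.5 3.4 4.5
   vertex 3.5 4.7 4.3
   vertex 2.7 1.6 4.9
  endloop
 endfacet
 facet normal 0.046 0.148 -0.988
  outer loop
   vertex 0.3 1.4 1.9
   vertex 4.7 0.7 2.0
   vertex 0.2 0.1 1.7
  endloop
 endfacet
 facet normal -0.507 0.169 -0.845
  outer loop
   vertex 0.3 1.4 1.9
   vertex 0.2 0.1 1.7
   vertex 0.4 4.7 2.5
  endloop
 endfacet
 facet normal 0.051 0.177 -0.983
  outer loop
   vertex 0.3 1.4 1.9
   vertex 0.4 4.7 2.5
   vertex 4.7 0.7 2.0
  endloop
 endfacet
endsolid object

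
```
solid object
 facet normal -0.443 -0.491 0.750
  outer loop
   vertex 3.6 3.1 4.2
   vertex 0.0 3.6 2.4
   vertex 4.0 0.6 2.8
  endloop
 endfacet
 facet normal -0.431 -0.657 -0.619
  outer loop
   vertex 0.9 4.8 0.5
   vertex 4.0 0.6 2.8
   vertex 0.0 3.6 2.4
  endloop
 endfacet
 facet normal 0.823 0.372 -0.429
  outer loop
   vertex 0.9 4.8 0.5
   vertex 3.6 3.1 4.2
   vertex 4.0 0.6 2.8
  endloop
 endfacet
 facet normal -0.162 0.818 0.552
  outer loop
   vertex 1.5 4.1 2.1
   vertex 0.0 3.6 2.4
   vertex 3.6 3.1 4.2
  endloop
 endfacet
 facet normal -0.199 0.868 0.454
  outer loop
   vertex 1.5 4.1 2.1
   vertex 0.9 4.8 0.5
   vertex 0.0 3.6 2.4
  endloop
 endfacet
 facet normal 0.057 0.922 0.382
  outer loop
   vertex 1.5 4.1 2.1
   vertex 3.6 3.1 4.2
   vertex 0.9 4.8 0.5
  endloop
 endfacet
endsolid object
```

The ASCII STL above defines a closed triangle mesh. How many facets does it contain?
6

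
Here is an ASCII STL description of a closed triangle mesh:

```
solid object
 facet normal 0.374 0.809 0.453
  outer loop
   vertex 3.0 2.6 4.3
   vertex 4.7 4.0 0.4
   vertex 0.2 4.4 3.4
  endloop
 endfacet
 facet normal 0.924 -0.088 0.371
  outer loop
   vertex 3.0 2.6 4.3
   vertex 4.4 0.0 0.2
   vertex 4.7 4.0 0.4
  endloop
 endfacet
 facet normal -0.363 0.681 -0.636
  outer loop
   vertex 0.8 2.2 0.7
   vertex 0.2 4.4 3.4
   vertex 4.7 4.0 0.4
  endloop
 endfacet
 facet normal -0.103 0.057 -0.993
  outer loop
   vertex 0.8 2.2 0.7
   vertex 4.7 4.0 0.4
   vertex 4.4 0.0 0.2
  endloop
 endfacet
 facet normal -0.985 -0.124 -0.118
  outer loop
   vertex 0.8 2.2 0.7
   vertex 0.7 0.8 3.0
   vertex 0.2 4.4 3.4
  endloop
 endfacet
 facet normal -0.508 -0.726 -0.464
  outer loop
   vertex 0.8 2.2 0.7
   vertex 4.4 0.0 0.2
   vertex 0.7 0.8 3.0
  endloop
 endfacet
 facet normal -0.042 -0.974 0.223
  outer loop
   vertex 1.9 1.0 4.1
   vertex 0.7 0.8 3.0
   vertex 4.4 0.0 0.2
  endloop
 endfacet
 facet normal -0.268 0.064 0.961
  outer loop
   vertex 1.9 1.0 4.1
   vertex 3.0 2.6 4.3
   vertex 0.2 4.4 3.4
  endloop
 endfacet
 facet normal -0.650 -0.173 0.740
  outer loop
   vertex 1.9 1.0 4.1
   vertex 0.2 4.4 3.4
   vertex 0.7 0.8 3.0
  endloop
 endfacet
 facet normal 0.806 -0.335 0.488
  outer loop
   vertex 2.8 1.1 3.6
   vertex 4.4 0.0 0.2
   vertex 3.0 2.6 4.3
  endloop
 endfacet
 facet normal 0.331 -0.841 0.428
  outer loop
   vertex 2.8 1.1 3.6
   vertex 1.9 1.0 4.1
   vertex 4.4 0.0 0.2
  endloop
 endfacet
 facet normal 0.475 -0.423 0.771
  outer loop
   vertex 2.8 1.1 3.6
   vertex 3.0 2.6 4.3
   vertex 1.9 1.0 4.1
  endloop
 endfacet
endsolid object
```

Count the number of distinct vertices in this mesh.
8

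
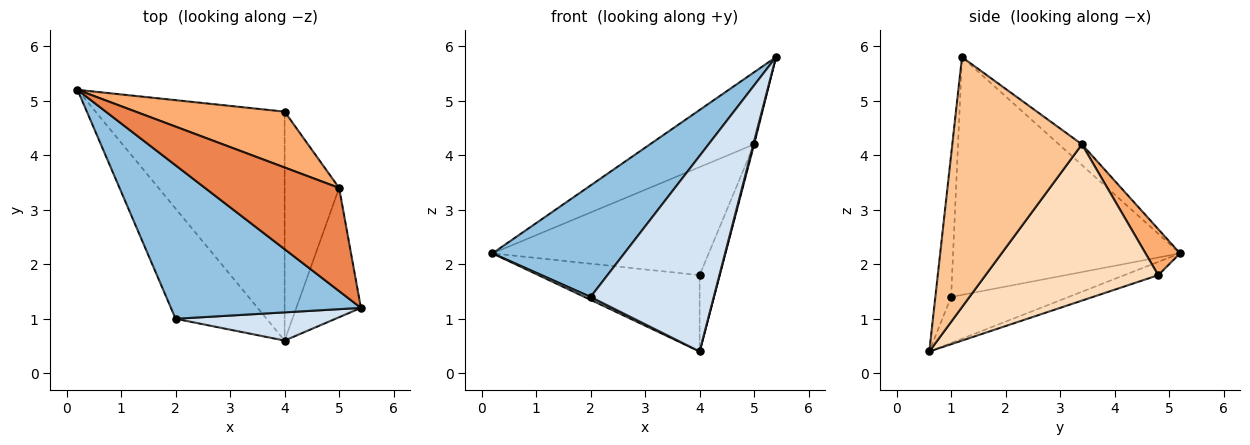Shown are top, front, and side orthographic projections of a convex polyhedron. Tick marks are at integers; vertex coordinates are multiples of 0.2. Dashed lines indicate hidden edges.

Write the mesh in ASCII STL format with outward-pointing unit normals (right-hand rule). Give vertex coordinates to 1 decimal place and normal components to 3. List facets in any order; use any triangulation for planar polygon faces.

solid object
 facet normal -0.066 0.316 -0.947
  outer loop
   vertex 4.0 4.8 1.8
   vertex 4.0 0.6 0.4
   vertex 0.2 5.2 2.2
  endloop
 endfacet
 facet normal -0.711 -0.413 0.569
  outer loop
   vertex 2.0 1.0 1.4
   vertex 5.4 1.2 5.8
   vertex 0.2 5.2 2.2
  endloop
 endfacet
 facet normal -0.451 -0.023 -0.892
  outer loop
   vertex 2.0 1.0 1.4
   vertex 0.2 5.2 2.2
   vertex 4.0 0.6 0.4
  endloop
 endfacet
 facet normal -0.126 -0.982 0.142
  outer loop
   vertex 2.0 1.0 1.4
   vertex 4.0 0.6 0.4
   vertex 5.4 1.2 5.8
  endloop
 endfacet
 facet normal -0.126 0.568 0.813
  outer loop
   vertex 5.0 3.4 4.2
   vertex 0.2 5.2 2.2
   vertex 5.4 1.2 5.8
  endloop
 endfacet
 facet normal 0.140 0.880 0.455
  outer loop
   vertex 5.0 3.4 4.2
   vertex 4.0 4.8 1.8
   vertex 0.2 5.2 2.2
  endloop
 endfacet
 facet normal 0.968 -0.006 -0.250
  outer loop
   vertex 5.0 3.4 4.2
   vertex 5.4 1.2 5.8
   vertex 4.0 0.6 0.4
  endloop
 endfacet
 facet normal 0.939 0.109 -0.327
  outer loop
   vertex 5.0 3.4 4.2
   vertex 4.0 0.6 0.4
   vertex 4.0 4.8 1.8
  endloop
 endfacet
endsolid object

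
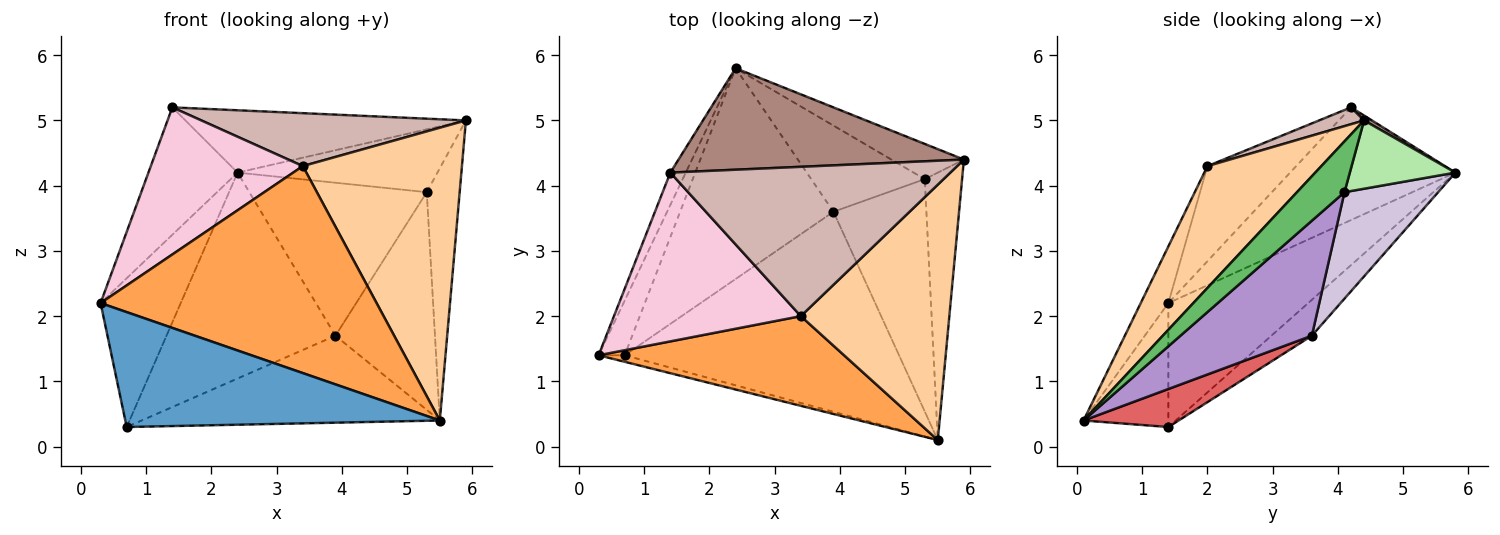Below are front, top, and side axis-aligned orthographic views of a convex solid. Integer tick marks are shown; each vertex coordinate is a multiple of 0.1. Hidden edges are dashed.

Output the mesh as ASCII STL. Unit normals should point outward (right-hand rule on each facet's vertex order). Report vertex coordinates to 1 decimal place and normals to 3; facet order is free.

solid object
 facet normal -0.260 -0.964 -0.055
  outer loop
   vertex 0.7 1.4 0.3
   vertex 5.5 0.1 0.4
   vertex 0.3 1.4 2.2
  endloop
 endfacet
 facet normal -0.854 0.489 -0.180
  outer loop
   vertex 0.7 1.4 0.3
   vertex 0.3 1.4 2.2
   vertex 2.4 5.8 4.2
  endloop
 endfacet
 facet normal -0.091 -0.914 0.396
  outer loop
   vertex 3.4 2.0 4.3
   vertex 0.3 1.4 2.2
   vertex 5.5 0.1 0.4
  endloop
 endfacet
 facet normal 0.475 -0.663 0.579
  outer loop
   vertex 3.4 2.0 4.3
   vertex 5.5 0.1 0.4
   vertex 5.9 4.4 5.0
  endloop
 endfacet
 facet normal 0.704 0.487 -0.517
  outer loop
   vertex 5.3 4.1 3.9
   vertex 5.9 4.4 5.0
   vertex 5.5 0.1 0.4
  endloop
 endfacet
 facet normal 0.418 0.792 -0.444
  outer loop
   vertex 5.3 4.1 3.9
   vertex 2.4 5.8 4.2
   vertex 5.9 4.4 5.0
  endloop
 endfacet
 facet normal 0.126 0.396 -0.910
  outer loop
   vertex 3.9 3.6 1.7
   vertex 5.5 0.1 0.4
   vertex 0.7 1.4 0.3
  endloop
 endfacet
 facet normal -0.165 0.689 -0.706
  outer loop
   vertex 3.9 3.6 1.7
   vertex 0.7 1.4 0.3
   vertex 2.4 5.8 4.2
  endloop
 endfacet
 facet normal 0.670 0.508 -0.542
  outer loop
   vertex 3.9 3.6 1.7
   vertex 5.3 4.1 3.9
   vertex 5.5 0.1 0.4
  endloop
 endfacet
 facet normal 0.418 0.792 -0.446
  outer loop
   vertex 3.9 3.6 1.7
   vertex 2.4 5.8 4.2
   vertex 5.3 4.1 3.9
  endloop
 endfacet
 facet normal 0.015 0.523 0.852
  outer loop
   vertex 1.4 4.2 5.2
   vertex 5.9 4.4 5.0
   vertex 2.4 5.8 4.2
  endloop
 endfacet
 facet normal 0.057 -0.333 0.941
  outer loop
   vertex 1.4 4.2 5.2
   vertex 3.4 2.0 4.3
   vertex 5.9 4.4 5.0
  endloop
 endfacet
 facet normal -0.874 0.471 -0.120
  outer loop
   vertex 1.4 4.2 5.2
   vertex 2.4 5.8 4.2
   vertex 0.3 1.4 2.2
  endloop
 endfacet
 facet normal -0.358 -0.613 0.704
  outer loop
   vertex 1.4 4.2 5.2
   vertex 0.3 1.4 2.2
   vertex 3.4 2.0 4.3
  endloop
 endfacet
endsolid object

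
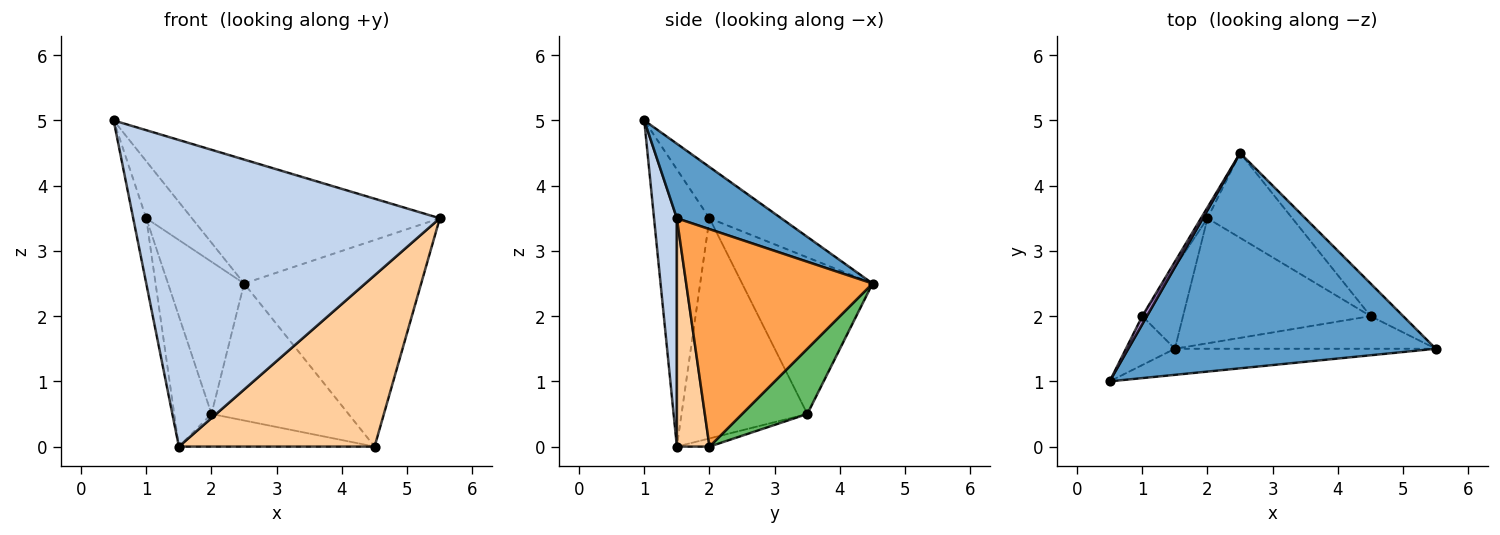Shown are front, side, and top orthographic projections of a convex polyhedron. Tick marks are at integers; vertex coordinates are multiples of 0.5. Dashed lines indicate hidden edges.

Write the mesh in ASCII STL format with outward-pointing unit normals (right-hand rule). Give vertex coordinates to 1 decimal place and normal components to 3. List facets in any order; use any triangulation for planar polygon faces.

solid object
 facet normal 0.206 0.488 0.848
  outer loop
   vertex 2.5 4.5 2.5
   vertex 0.5 1.0 5.0
   vertex 5.5 1.5 3.5
  endloop
 endfacet
 facet normal 0.074 -0.994 -0.085
  outer loop
   vertex 1.5 1.5 0.0
   vertex 5.5 1.5 3.5
   vertex 0.5 1.0 5.0
  endloop
 endfacet
 facet normal 0.721 0.685 -0.108
  outer loop
   vertex 4.5 2.0 0.0
   vertex 2.5 4.5 2.5
   vertex 5.5 1.5 3.5
  endloop
 endfacet
 facet normal 0.162 -0.969 -0.185
  outer loop
   vertex 4.5 2.0 0.0
   vertex 5.5 1.5 3.5
   vertex 1.5 1.5 0.0
  endloop
 endfacet
 facet normal 0.375 0.788 -0.488
  outer loop
   vertex 2.0 3.5 0.5
   vertex 2.5 4.5 2.5
   vertex 4.5 2.0 0.0
  endloop
 endfacet
 facet normal -0.042 0.252 -0.967
  outer loop
   vertex 2.0 3.5 0.5
   vertex 4.5 2.0 0.0
   vertex 1.5 1.5 0.0
  endloop
 endfacet
 facet normal -0.959 0.226 -0.169
  outer loop
   vertex 1.0 2.0 3.5
   vertex 1.5 1.5 0.0
   vertex 0.5 1.0 5.0
  endloop
 endfacet
 facet normal -0.944 0.280 -0.175
  outer loop
   vertex 1.0 2.0 3.5
   vertex 2.0 3.5 0.5
   vertex 1.5 1.5 0.0
  endloop
 endfacet
 facet normal -0.841 0.535 0.076
  outer loop
   vertex 1.0 2.0 3.5
   vertex 0.5 1.0 5.0
   vertex 2.5 4.5 2.5
  endloop
 endfacet
 facet normal -0.863 0.504 -0.036
  outer loop
   vertex 1.0 2.0 3.5
   vertex 2.5 4.5 2.5
   vertex 2.0 3.5 0.5
  endloop
 endfacet
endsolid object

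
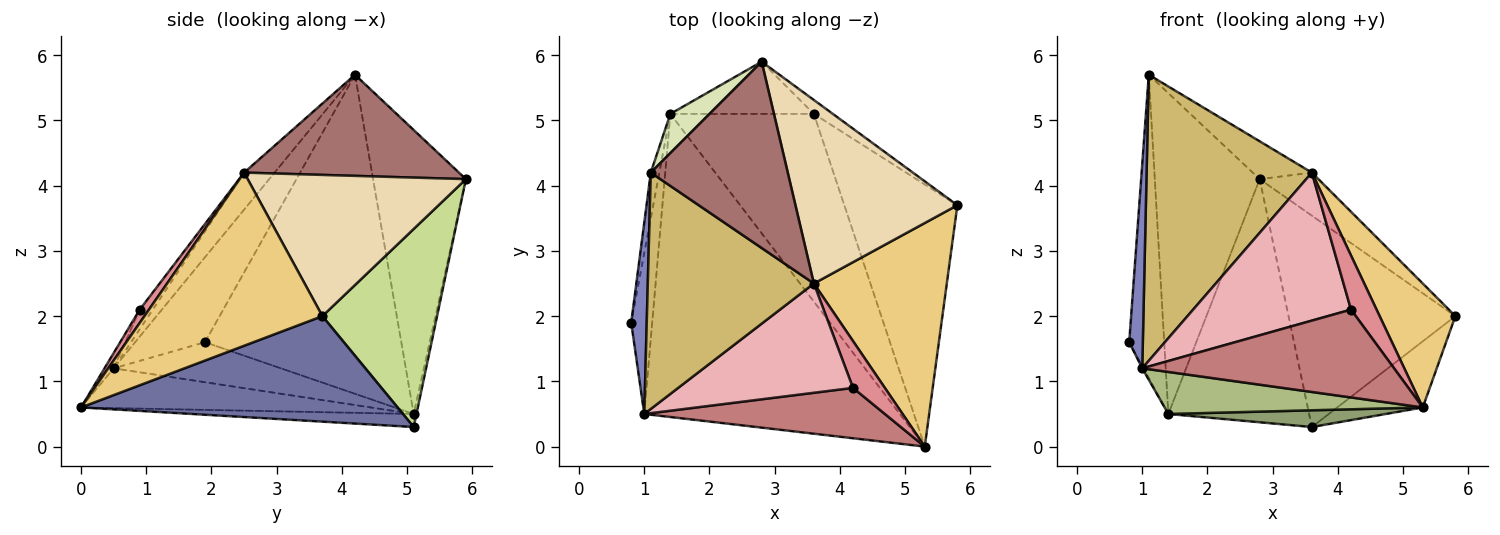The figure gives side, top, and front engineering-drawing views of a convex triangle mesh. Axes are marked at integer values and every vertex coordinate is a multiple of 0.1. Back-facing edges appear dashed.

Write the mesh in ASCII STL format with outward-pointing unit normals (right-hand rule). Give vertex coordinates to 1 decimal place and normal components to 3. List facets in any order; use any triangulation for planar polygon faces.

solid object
 facet normal 0.671 0.181 -0.719
  outer loop
   vertex 3.6 5.1 0.3
   vertex 5.8 3.7 2.0
   vertex 5.3 0.0 0.6
  endloop
 endfacet
 facet normal -0.966 -0.188 0.176
  outer loop
   vertex 1.0 0.5 1.2
   vertex 1.1 4.2 5.7
   vertex 0.8 1.9 1.6
  endloop
 endfacet
 facet normal -0.984 0.175 -0.026
  outer loop
   vertex 1.4 5.1 0.5
   vertex 0.8 1.9 1.6
   vertex 1.1 4.2 5.7
  endloop
 endfacet
 facet normal -0.885 0.006 -0.465
  outer loop
   vertex 1.4 5.1 0.5
   vertex 1.0 0.5 1.2
   vertex 0.8 1.9 1.6
  endloop
 endfacet
 facet normal -0.090 -0.088 -0.992
  outer loop
   vertex 1.4 5.1 0.5
   vertex 3.6 5.1 0.3
   vertex 5.3 0.0 0.6
  endloop
 endfacet
 facet normal -0.152 -0.136 -0.979
  outer loop
   vertex 1.4 5.1 0.5
   vertex 5.3 0.0 0.6
   vertex 1.0 0.5 1.2
  endloop
 endfacet
 facet normal 0.566 0.823 -0.054
  outer loop
   vertex 2.8 5.9 4.1
   vertex 5.8 3.7 2.0
   vertex 3.6 5.1 0.3
  endloop
 endfacet
 facet normal -0.660 0.746 0.091
  outer loop
   vertex 2.8 5.9 4.1
   vertex 1.4 5.1 0.5
   vertex 1.1 4.2 5.7
  endloop
 endfacet
 facet normal -0.019 0.978 -0.210
  outer loop
   vertex 2.8 5.9 4.1
   vertex 3.6 5.1 0.3
   vertex 1.4 5.1 0.5
  endloop
 endfacet
 facet normal -0.141 -0.763 0.631
  outer loop
   vertex 3.6 2.5 4.2
   vertex 1.1 4.2 5.7
   vertex 1.0 0.5 1.2
  endloop
 endfacet
 facet normal 0.751 -0.320 0.577
  outer loop
   vertex 3.6 2.5 4.2
   vertex 5.3 0.0 0.6
   vertex 5.8 3.7 2.0
  endloop
 endfacet
 facet normal 0.647 0.174 0.742
  outer loop
   vertex 3.6 2.5 4.2
   vertex 5.8 3.7 2.0
   vertex 2.8 5.9 4.1
  endloop
 endfacet
 facet normal 0.586 0.161 0.794
  outer loop
   vertex 3.6 2.5 4.2
   vertex 2.8 5.9 4.1
   vertex 1.1 4.2 5.7
  endloop
 endfacet
 facet normal -0.031 -0.867 0.497
  outer loop
   vertex 4.2 0.9 2.1
   vertex 1.0 0.5 1.2
   vertex 5.3 0.0 0.6
  endloop
 endfacet
 facet normal 0.264 -0.729 0.631
  outer loop
   vertex 4.2 0.9 2.1
   vertex 5.3 0.0 0.6
   vertex 3.6 2.5 4.2
  endloop
 endfacet
 facet normal -0.066 -0.803 0.593
  outer loop
   vertex 4.2 0.9 2.1
   vertex 3.6 2.5 4.2
   vertex 1.0 0.5 1.2
  endloop
 endfacet
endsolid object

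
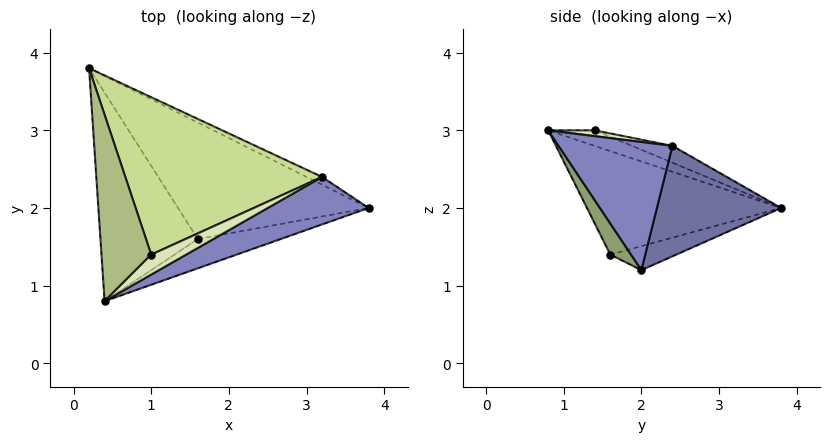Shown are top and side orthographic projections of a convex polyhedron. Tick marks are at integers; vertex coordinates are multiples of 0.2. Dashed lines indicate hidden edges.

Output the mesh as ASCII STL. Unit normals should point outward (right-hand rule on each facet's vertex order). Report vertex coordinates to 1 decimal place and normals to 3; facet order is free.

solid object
 facet normal 0.435 0.898 -0.061
  outer loop
   vertex 3.2 2.4 2.8
   vertex 3.8 2.0 1.2
   vertex 0.2 3.8 2.0
  endloop
 endfacet
 facet normal 0.480 -0.792 0.378
  outer loop
   vertex 3.2 2.4 2.8
   vertex 0.4 0.8 3.0
   vertex 3.8 2.0 1.2
  endloop
 endfacet
 facet normal -0.123 0.188 -0.975
  outer loop
   vertex 1.6 1.6 1.4
   vertex 0.2 3.8 2.0
   vertex 3.8 2.0 1.2
  endloop
 endfacet
 facet normal -0.702 -0.267 -0.660
  outer loop
   vertex 1.6 1.6 1.4
   vertex 0.4 0.8 3.0
   vertex 0.2 3.8 2.0
  endloop
 endfacet
 facet normal 0.135 -0.923 -0.360
  outer loop
   vertex 1.6 1.6 1.4
   vertex 3.8 2.0 1.2
   vertex 0.4 0.8 3.0
  endloop
 endfacet
 facet normal -0.286 0.286 0.915
  outer loop
   vertex 1.0 1.4 3.0
   vertex 0.2 3.8 2.0
   vertex 0.4 0.8 3.0
  endloop
 endfacet
 facet normal -0.079 0.361 0.929
  outer loop
   vertex 1.0 1.4 3.0
   vertex 3.2 2.4 2.8
   vertex 0.2 3.8 2.0
  endloop
 endfacet
 facet normal 0.162 -0.162 0.973
  outer loop
   vertex 1.0 1.4 3.0
   vertex 0.4 0.8 3.0
   vertex 3.2 2.4 2.8
  endloop
 endfacet
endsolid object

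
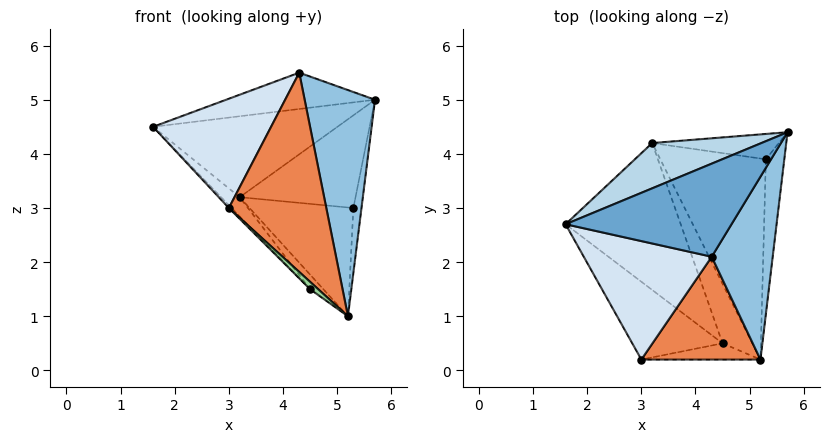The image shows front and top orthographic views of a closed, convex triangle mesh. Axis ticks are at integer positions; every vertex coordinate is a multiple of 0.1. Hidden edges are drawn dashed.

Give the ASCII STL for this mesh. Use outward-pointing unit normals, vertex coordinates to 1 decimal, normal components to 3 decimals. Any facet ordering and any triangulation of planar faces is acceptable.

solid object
 facet normal -0.256 0.351 0.901
  outer loop
   vertex 4.3 2.1 5.5
   vertex 5.7 4.4 5.0
   vertex 1.6 2.7 4.5
  endloop
 endfacet
 facet normal 0.832 -0.431 0.348
  outer loop
   vertex 4.3 2.1 5.5
   vertex 5.2 0.2 1.0
   vertex 5.7 4.4 5.0
  endloop
 endfacet
 facet normal -0.388 0.804 0.450
  outer loop
   vertex 3.2 4.2 3.2
   vertex 1.6 2.7 4.5
   vertex 5.7 4.4 5.0
  endloop
 endfacet
 facet normal -0.390 -0.624 0.677
  outer loop
   vertex 3.0 0.2 3.0
   vertex 4.3 2.1 5.5
   vertex 1.6 2.7 4.5
  endloop
 endfacet
 facet normal 0.385 -0.820 0.423
  outer loop
   vertex 3.0 0.2 3.0
   vertex 5.2 0.2 1.0
   vertex 4.3 2.1 5.5
  endloop
 endfacet
 facet normal 0.972 0.091 -0.217
  outer loop
   vertex 5.3 3.9 3.0
   vertex 5.7 4.4 5.0
   vertex 5.2 0.2 1.0
  endloop
 endfacet
 facet normal 0.112 0.959 -0.262
  outer loop
   vertex 5.3 3.9 3.0
   vertex 3.2 4.2 3.2
   vertex 5.7 4.4 5.0
  endloop
 endfacet
 facet normal -0.016 0.476 -0.879
  outer loop
   vertex 5.3 3.9 3.0
   vertex 5.2 0.2 1.0
   vertex 3.2 4.2 3.2
  endloop
 endfacet
 facet normal -0.709 0.025 -0.704
  outer loop
   vertex 4.5 0.5 1.5
   vertex 3.0 0.2 3.0
   vertex 1.6 2.7 4.5
  endloop
 endfacet
 facet normal -0.638 -0.319 -0.701
  outer loop
   vertex 4.5 0.5 1.5
   vertex 5.2 0.2 1.0
   vertex 3.0 0.2 3.0
  endloop
 endfacet
 facet normal -0.680 0.095 -0.727
  outer loop
   vertex 4.5 0.5 1.5
   vertex 1.6 2.7 4.5
   vertex 3.2 4.2 3.2
  endloop
 endfacet
 facet normal -0.509 0.205 -0.836
  outer loop
   vertex 4.5 0.5 1.5
   vertex 3.2 4.2 3.2
   vertex 5.2 0.2 1.0
  endloop
 endfacet
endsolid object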